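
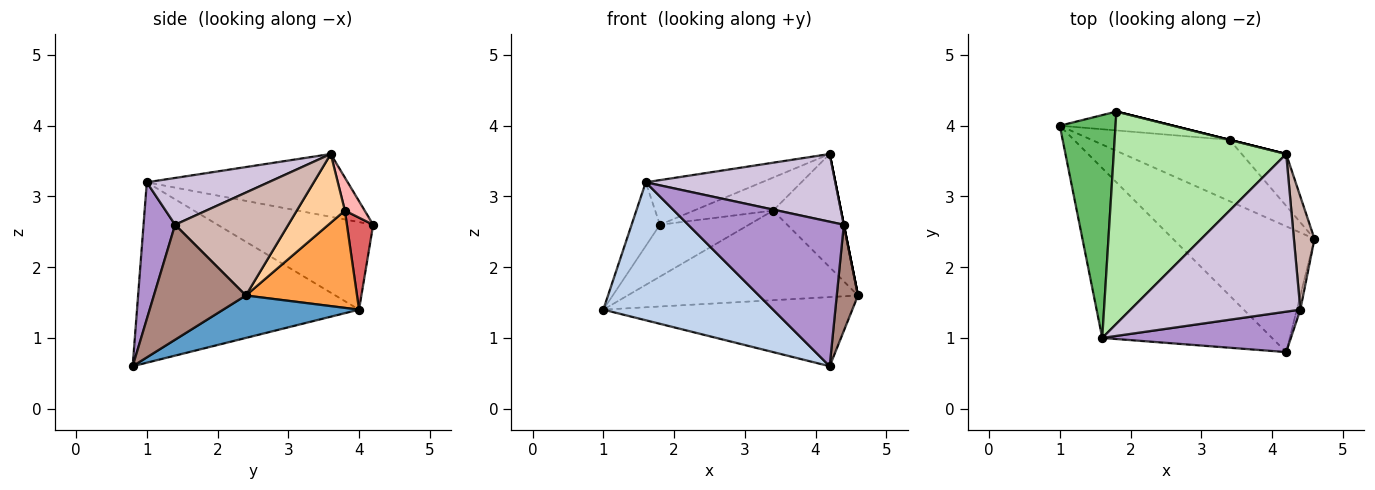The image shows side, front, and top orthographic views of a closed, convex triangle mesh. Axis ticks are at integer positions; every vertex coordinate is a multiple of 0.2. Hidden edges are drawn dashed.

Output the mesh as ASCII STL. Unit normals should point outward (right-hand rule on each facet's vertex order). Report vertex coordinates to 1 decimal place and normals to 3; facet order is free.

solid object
 facet normal 0.254 0.466 -0.847
  outer loop
   vertex 4.2 0.8 0.6
   vertex 1.0 4.0 1.4
   vertex 4.6 2.4 1.6
  endloop
 endfacet
 facet normal -0.636 -0.487 -0.599
  outer loop
   vertex 1.6 1.0 3.2
   vertex 1.0 4.0 1.4
   vertex 4.2 0.8 0.6
  endloop
 endfacet
 facet normal 0.370 0.767 -0.525
  outer loop
   vertex 3.4 3.8 2.8
   vertex 4.6 2.4 1.6
   vertex 1.0 4.0 1.4
  endloop
 endfacet
 facet normal 0.541 0.764 -0.350
  outer loop
   vertex 3.4 3.8 2.8
   vertex 4.2 3.6 3.6
   vertex 4.6 2.4 1.6
  endloop
 endfacet
 facet normal -0.834 0.152 0.531
  outer loop
   vertex 1.8 4.2 2.6
   vertex 1.0 4.0 1.4
   vertex 1.6 1.0 3.2
  endloop
 endfacet
 facet normal -0.336 0.194 0.922
  outer loop
   vertex 1.8 4.2 2.6
   vertex 1.6 1.0 3.2
   vertex 4.2 3.6 3.6
  endloop
 endfacet
 facet normal 0.268 0.906 -0.329
  outer loop
   vertex 1.8 4.2 2.6
   vertex 3.4 3.8 2.8
   vertex 1.0 4.0 1.4
  endloop
 endfacet
 facet normal 0.243 0.970 0.000
  outer loop
   vertex 1.8 4.2 2.6
   vertex 4.2 3.6 3.6
   vertex 3.4 3.8 2.8
  endloop
 endfacet
 facet normal 0.192 -0.945 0.264
  outer loop
   vertex 4.4 1.4 2.6
   vertex 1.6 1.0 3.2
   vertex 4.2 0.8 0.6
  endloop
 endfacet
 facet normal 0.246 -0.383 0.891
  outer loop
   vertex 4.4 1.4 2.6
   vertex 4.2 3.6 3.6
   vertex 1.6 1.0 3.2
  endloop
 endfacet
 facet normal 0.974 -0.225 -0.030
  outer loop
   vertex 4.4 1.4 2.6
   vertex 4.2 0.8 0.6
   vertex 4.6 2.4 1.6
  endloop
 endfacet
 facet normal 0.981 0.000 0.196
  outer loop
   vertex 4.4 1.4 2.6
   vertex 4.6 2.4 1.6
   vertex 4.2 3.6 3.6
  endloop
 endfacet
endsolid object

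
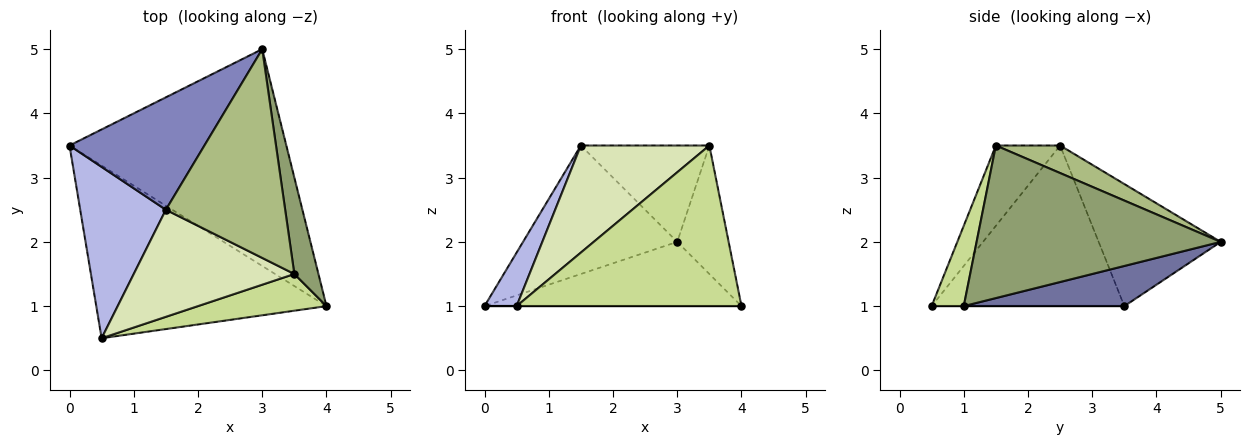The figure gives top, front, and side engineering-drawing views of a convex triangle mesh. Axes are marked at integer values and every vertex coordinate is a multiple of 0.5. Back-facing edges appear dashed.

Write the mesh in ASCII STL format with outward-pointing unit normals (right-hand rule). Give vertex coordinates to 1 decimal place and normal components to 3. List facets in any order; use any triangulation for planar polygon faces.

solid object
 facet normal 0.175 0.280 -0.944
  outer loop
   vertex 3.0 5.0 2.0
   vertex 4.0 1.0 1.0
   vertex 0.0 3.5 1.0
  endloop
 endfacet
 facet normal -0.512 0.647 0.566
  outer loop
   vertex 1.5 2.5 3.5
   vertex 3.0 5.0 2.0
   vertex 0.0 3.5 1.0
  endloop
 endfacet
 facet normal 0.000 0.000 -1.000
  outer loop
   vertex 0.5 0.5 1.0
   vertex 0.0 3.5 1.0
   vertex 4.0 1.0 1.0
  endloop
 endfacet
 facet normal -0.873 -0.145 0.466
  outer loop
   vertex 0.5 0.5 1.0
   vertex 1.5 2.5 3.5
   vertex 0.0 3.5 1.0
  endloop
 endfacet
 facet normal 0.967 0.204 0.153
  outer loop
   vertex 3.5 1.5 3.5
   vertex 4.0 1.0 1.0
   vertex 3.0 5.0 2.0
  endloop
 endfacet
 facet normal 0.205 0.410 0.889
  outer loop
   vertex 3.5 1.5 3.5
   vertex 3.0 5.0 2.0
   vertex 1.5 2.5 3.5
  endloop
 endfacet
 facet normal 0.138 -0.966 0.221
  outer loop
   vertex 3.5 1.5 3.5
   vertex 0.5 0.5 1.0
   vertex 4.0 1.0 1.0
  endloop
 endfacet
 facet normal -0.333 -0.667 0.667
  outer loop
   vertex 3.5 1.5 3.5
   vertex 1.5 2.5 3.5
   vertex 0.5 0.5 1.0
  endloop
 endfacet
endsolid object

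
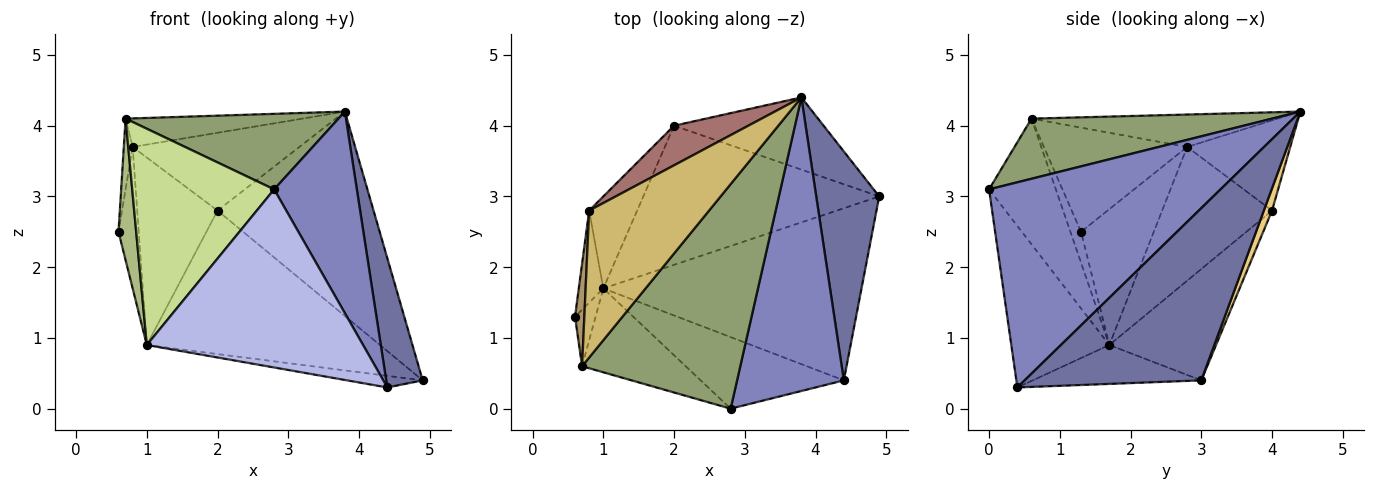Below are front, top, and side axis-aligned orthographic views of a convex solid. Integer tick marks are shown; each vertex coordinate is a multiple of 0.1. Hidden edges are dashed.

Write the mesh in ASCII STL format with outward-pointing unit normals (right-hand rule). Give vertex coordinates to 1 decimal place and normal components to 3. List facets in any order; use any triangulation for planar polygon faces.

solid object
 facet normal 0.922 -0.190 0.337
  outer loop
   vertex 3.8 4.4 4.2
   vertex 4.4 0.4 0.3
   vertex 4.9 3.0 0.4
  endloop
 endfacet
 facet normal 0.846 -0.302 0.440
  outer loop
   vertex 2.8 0.0 3.1
   vertex 4.4 0.4 0.3
   vertex 3.8 4.4 4.2
  endloop
 endfacet
 facet normal -0.149 0.067 -0.987
  outer loop
   vertex 1.0 1.7 0.9
   vertex 4.9 3.0 0.4
   vertex 4.4 0.4 0.3
  endloop
 endfacet
 facet normal -0.388 -0.855 -0.344
  outer loop
   vertex 1.0 1.7 0.9
   vertex 4.4 0.4 0.3
   vertex 2.8 0.0 3.1
  endloop
 endfacet
 facet normal 0.339 -0.300 0.892
  outer loop
   vertex 0.7 0.6 4.1
   vertex 2.8 0.0 3.1
   vertex 3.8 4.4 4.2
  endloop
 endfacet
 facet normal -0.487 -0.811 -0.324
  outer loop
   vertex 0.7 0.6 4.1
   vertex 0.6 1.3 2.5
   vertex 1.0 1.7 0.9
  endloop
 endfacet
 facet normal -0.402 -0.854 -0.331
  outer loop
   vertex 0.7 0.6 4.1
   vertex 1.0 1.7 0.9
   vertex 2.8 0.0 3.1
  endloop
 endfacet
 facet normal -0.949 0.264 -0.171
  outer loop
   vertex 0.8 2.8 3.7
   vertex 1.0 1.7 0.9
   vertex 0.6 1.3 2.5
  endloop
 endfacet
 facet normal -0.994 0.061 0.089
  outer loop
   vertex 0.8 2.8 3.7
   vertex 0.6 1.3 2.5
   vertex 0.7 0.6 4.1
  endloop
 endfacet
 facet normal -0.256 0.184 0.949
  outer loop
   vertex 0.8 2.8 3.7
   vertex 0.7 0.6 4.1
   vertex 3.8 4.4 4.2
  endloop
 endfacet
 facet normal 0.049 0.942 -0.333
  outer loop
   vertex 2.0 4.0 2.8
   vertex 3.8 4.4 4.2
   vertex 4.9 3.0 0.4
  endloop
 endfacet
 facet normal -0.312 0.682 -0.661
  outer loop
   vertex 2.0 4.0 2.8
   vertex 4.9 3.0 0.4
   vertex 1.0 1.7 0.9
  endloop
 endfacet
 facet normal -0.483 0.781 0.397
  outer loop
   vertex 2.0 4.0 2.8
   vertex 0.8 2.8 3.7
   vertex 3.8 4.4 4.2
  endloop
 endfacet
 facet normal -0.775 0.567 -0.278
  outer loop
   vertex 2.0 4.0 2.8
   vertex 1.0 1.7 0.9
   vertex 0.8 2.8 3.7
  endloop
 endfacet
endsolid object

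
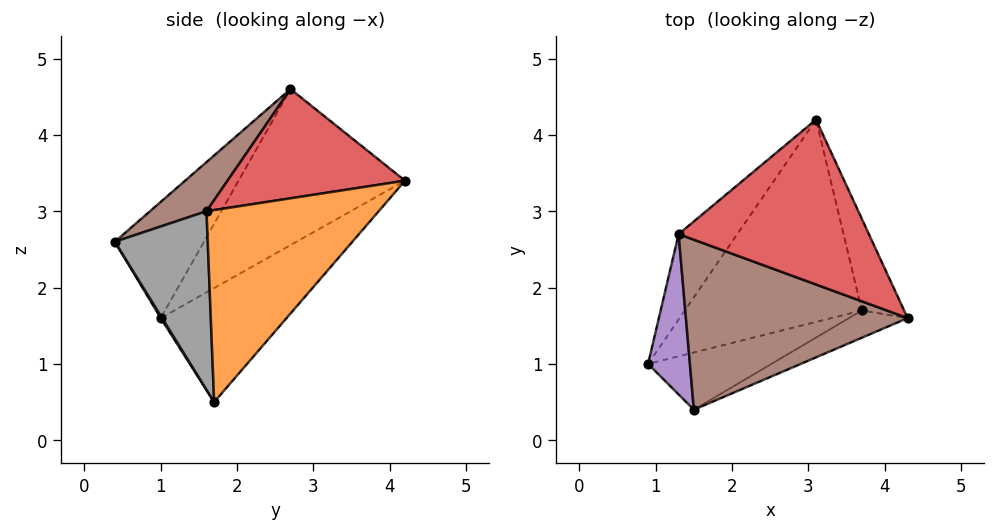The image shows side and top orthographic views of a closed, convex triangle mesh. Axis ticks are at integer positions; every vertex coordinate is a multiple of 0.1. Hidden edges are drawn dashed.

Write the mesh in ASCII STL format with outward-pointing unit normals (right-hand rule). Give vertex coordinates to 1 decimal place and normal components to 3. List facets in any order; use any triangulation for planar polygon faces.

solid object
 facet normal -0.414 0.646 -0.642
  outer loop
   vertex 3.7 1.7 0.5
   vertex 0.9 1.0 1.6
   vertex 3.1 4.2 3.4
  endloop
 endfacet
 facet normal 0.879 0.436 -0.194
  outer loop
   vertex 3.7 1.7 0.5
   vertex 3.1 4.2 3.4
   vertex 4.3 1.6 3.0
  endloop
 endfacet
 facet normal -0.716 0.644 -0.269
  outer loop
   vertex 1.3 2.7 4.6
   vertex 3.1 4.2 3.4
   vertex 0.9 1.0 1.6
  endloop
 endfacet
 facet normal 0.496 0.096 0.863
  outer loop
   vertex 1.3 2.7 4.6
   vertex 4.3 1.6 3.0
   vertex 3.1 4.2 3.4
  endloop
 endfacet
 facet normal -0.881 -0.352 0.317
  outer loop
   vertex 1.5 0.4 2.6
   vertex 1.3 2.7 4.6
   vertex 0.9 1.0 1.6
  endloop
 endfacet
 facet normal 0.166 -0.639 0.751
  outer loop
   vertex 1.5 0.4 2.6
   vertex 4.3 1.6 3.0
   vertex 1.3 2.7 4.6
  endloop
 endfacet
 facet normal 0.010 -0.855 -0.519
  outer loop
   vertex 1.5 0.4 2.6
   vertex 0.9 1.0 1.6
   vertex 3.7 1.7 0.5
  endloop
 endfacet
 facet normal 0.406 -0.904 -0.134
  outer loop
   vertex 1.5 0.4 2.6
   vertex 3.7 1.7 0.5
   vertex 4.3 1.6 3.0
  endloop
 endfacet
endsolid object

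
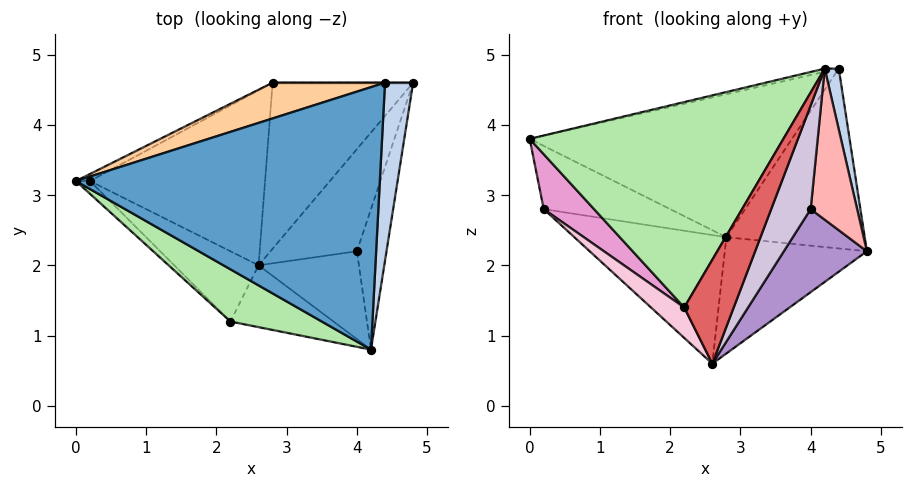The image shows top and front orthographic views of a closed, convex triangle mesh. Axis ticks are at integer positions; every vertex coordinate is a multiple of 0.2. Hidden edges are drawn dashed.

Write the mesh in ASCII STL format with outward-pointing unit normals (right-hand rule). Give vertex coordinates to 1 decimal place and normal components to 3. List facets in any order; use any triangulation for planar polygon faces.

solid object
 facet normal -0.225 0.012 0.974
  outer loop
   vertex 4.4 4.6 4.8
   vertex 0.0 3.2 3.8
   vertex 4.2 0.8 4.8
  endloop
 endfacet
 facet normal 0.987 -0.052 0.152
  outer loop
   vertex 4.4 4.6 4.8
   vertex 4.2 0.8 4.8
   vertex 4.8 4.6 2.2
  endloop
 endfacet
 facet normal -0.082 0.572 -0.816
  outer loop
   vertex 2.8 4.6 2.4
   vertex 4.8 4.6 2.2
   vertex 2.6 2.0 0.6
  endloop
 endfacet
 facet normal -0.342 0.912 0.228
  outer loop
   vertex 2.8 4.6 2.4
   vertex 0.0 3.2 3.8
   vertex 4.4 4.6 4.8
  endloop
 endfacet
 facet normal 0.000 1.000 0.000
  outer loop
   vertex 2.8 4.6 2.4
   vertex 4.4 4.6 4.8
   vertex 4.8 4.6 2.2
  endloop
 endfacet
 facet normal -0.522 -0.827 0.210
  outer loop
   vertex 2.2 1.2 1.4
   vertex 4.2 0.8 4.8
   vertex 0.0 3.2 3.8
  endloop
 endfacet
 facet normal 0.572 -0.705 -0.419
  outer loop
   vertex 2.2 1.2 1.4
   vertex 2.6 2.0 0.6
   vertex 4.2 0.8 4.8
  endloop
 endfacet
 facet normal 0.860 -0.374 -0.347
  outer loop
   vertex 4.0 2.2 2.8
   vertex 4.8 4.6 2.2
   vertex 4.2 0.8 4.8
  endloop
 endfacet
 facet normal 0.795 -0.383 -0.471
  outer loop
   vertex 4.0 2.2 2.8
   vertex 2.6 2.0 0.6
   vertex 4.8 4.6 2.2
  endloop
 endfacet
 facet normal 0.747 -0.507 -0.430
  outer loop
   vertex 4.0 2.2 2.8
   vertex 4.2 0.8 4.8
   vertex 2.6 2.0 0.6
  endloop
 endfacet
 facet normal -0.483 0.870 -0.097
  outer loop
   vertex 0.2 3.2 2.8
   vertex 0.0 3.2 3.8
   vertex 2.8 4.6 2.4
  endloop
 endfacet
 facet normal -0.405 0.541 -0.737
  outer loop
   vertex 0.2 3.2 2.8
   vertex 2.8 4.6 2.4
   vertex 2.6 2.0 0.6
  endloop
 endfacet
 facet normal -0.750 -0.645 -0.150
  outer loop
   vertex 0.2 3.2 2.8
   vertex 2.2 1.2 1.4
   vertex 0.0 3.2 3.8
  endloop
 endfacet
 facet normal -0.721 -0.276 -0.636
  outer loop
   vertex 0.2 3.2 2.8
   vertex 2.6 2.0 0.6
   vertex 2.2 1.2 1.4
  endloop
 endfacet
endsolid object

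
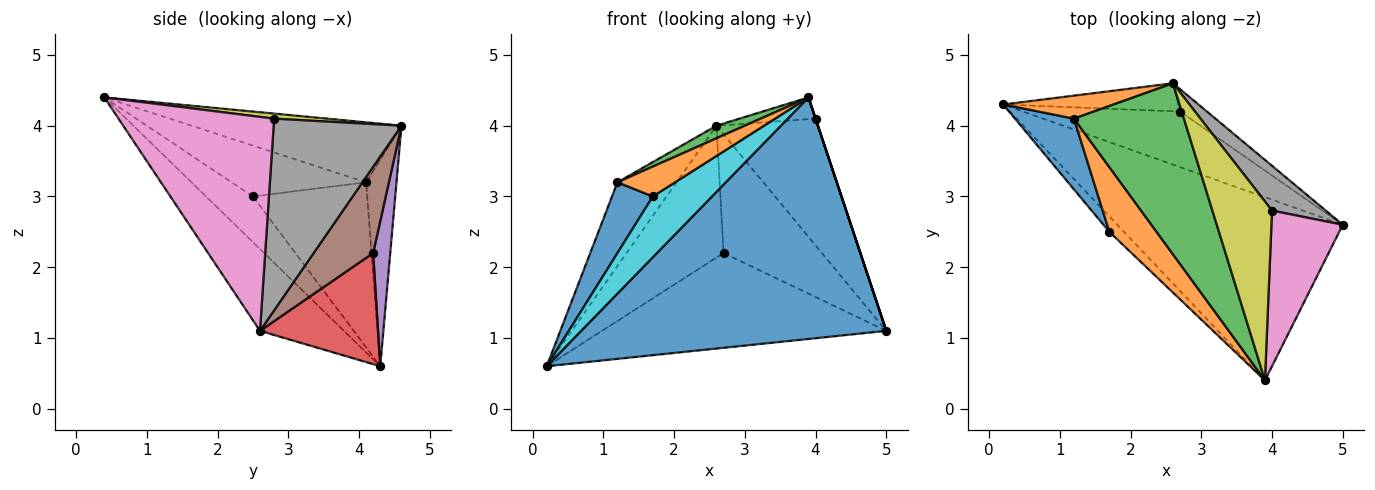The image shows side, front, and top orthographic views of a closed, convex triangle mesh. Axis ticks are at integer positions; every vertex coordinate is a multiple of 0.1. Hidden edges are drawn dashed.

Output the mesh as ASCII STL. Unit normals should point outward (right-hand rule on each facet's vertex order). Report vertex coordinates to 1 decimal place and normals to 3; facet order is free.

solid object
 facet normal -0.214 -0.778 -0.590
  outer loop
   vertex 3.9 0.4 4.4
   vertex 0.2 4.3 0.6
   vertex 5.0 2.6 1.1
  endloop
 endfacet
 facet normal -0.444 0.864 0.237
  outer loop
   vertex 1.2 4.1 3.2
   vertex 2.6 4.6 4.0
   vertex 0.2 4.3 0.6
  endloop
 endfacet
 facet normal -0.478 -0.064 0.876
  outer loop
   vertex 1.2 4.1 3.2
   vertex 3.9 0.4 4.4
   vertex 2.6 4.6 4.0
  endloop
 endfacet
 facet normal 0.337 0.812 -0.476
  outer loop
   vertex 2.7 4.2 2.2
   vertex 5.0 2.6 1.1
   vertex 0.2 4.3 0.6
  endloop
 endfacet
 facet normal 0.170 0.964 -0.205
  outer loop
   vertex 2.7 4.2 2.2
   vertex 0.2 4.3 0.6
   vertex 2.6 4.6 4.0
  endloop
 endfacet
 facet normal 0.511 0.845 -0.159
  outer loop
   vertex 2.7 4.2 2.2
   vertex 2.6 4.6 4.0
   vertex 5.0 2.6 1.1
  endloop
 endfacet
 facet normal 0.949 0.000 0.316
  outer loop
   vertex 4.0 2.8 4.1
   vertex 3.9 0.4 4.4
   vertex 5.0 2.6 1.1
  endloop
 endfacet
 facet normal 0.765 0.607 0.215
  outer loop
   vertex 4.0 2.8 4.1
   vertex 5.0 2.6 1.1
   vertex 2.6 4.6 4.0
  endloop
 endfacet
 facet normal 0.084 0.120 0.989
  outer loop
   vertex 4.0 2.8 4.1
   vertex 2.6 4.6 4.0
   vertex 3.9 0.4 4.4
  endloop
 endfacet
 facet normal -0.609 -0.769 -0.196
  outer loop
   vertex 1.7 2.5 3.0
   vertex 0.2 4.3 0.6
   vertex 3.9 0.4 4.4
  endloop
 endfacet
 facet normal -0.893 -0.319 0.319
  outer loop
   vertex 1.7 2.5 3.0
   vertex 1.2 4.1 3.2
   vertex 0.2 4.3 0.6
  endloop
 endfacet
 facet normal -0.699 -0.300 0.649
  outer loop
   vertex 1.7 2.5 3.0
   vertex 3.9 0.4 4.4
   vertex 1.2 4.1 3.2
  endloop
 endfacet
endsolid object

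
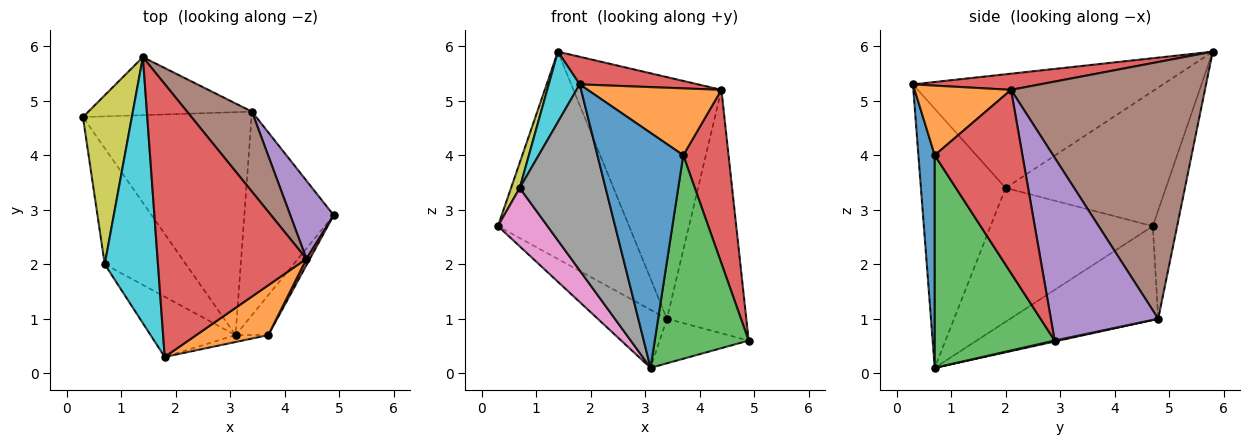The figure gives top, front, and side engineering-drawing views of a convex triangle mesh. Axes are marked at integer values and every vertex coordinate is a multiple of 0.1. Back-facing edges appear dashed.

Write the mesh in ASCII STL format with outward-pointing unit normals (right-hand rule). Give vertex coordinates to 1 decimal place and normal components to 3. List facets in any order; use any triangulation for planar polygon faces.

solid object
 facet normal -0.176 0.948 -0.265
  outer loop
   vertex 3.4 4.8 1.0
   vertex 0.3 4.7 2.7
   vertex 1.4 5.8 5.9
  endloop
 endfacet
 facet normal -0.474 0.222 -0.852
  outer loop
   vertex 3.4 4.8 1.0
   vertex 3.1 0.7 0.1
   vertex 0.3 4.7 2.7
  endloop
 endfacet
 facet normal 0.010 0.214 -0.977
  outer loop
   vertex 3.4 4.8 1.0
   vertex 4.9 2.9 0.6
   vertex 3.1 0.7 0.1
  endloop
 endfacet
 facet normal 0.107 -0.100 0.989
  outer loop
   vertex 4.4 2.1 5.2
   vertex 1.4 5.8 5.9
   vertex 1.8 0.3 5.3
  endloop
 endfacet
 facet normal 0.790 0.584 0.187
  outer loop
   vertex 4.4 2.1 5.2
   vertex 4.9 2.9 0.6
   vertex 3.4 4.8 1.0
  endloop
 endfacet
 facet normal 0.779 0.595 0.197
  outer loop
   vertex 4.4 2.1 5.2
   vertex 3.4 4.8 1.0
   vertex 1.4 5.8 5.9
  endloop
 endfacet
 facet normal -0.827 -0.253 -0.502
  outer loop
   vertex 0.7 2.0 3.4
   vertex 0.3 4.7 2.7
   vertex 3.1 0.7 0.1
  endloop
 endfacet
 facet normal -0.684 -0.694 -0.224
  outer loop
   vertex 0.7 2.0 3.4
   vertex 3.1 0.7 0.1
   vertex 1.8 0.3 5.3
  endloop
 endfacet
 facet normal -0.939 -0.051 0.340
  outer loop
   vertex 0.7 2.0 3.4
   vertex 1.4 5.8 5.9
   vertex 0.3 4.7 2.7
  endloop
 endfacet
 facet normal -0.900 -0.111 0.421
  outer loop
   vertex 0.7 2.0 3.4
   vertex 1.8 0.3 5.3
   vertex 1.4 5.8 5.9
  endloop
 endfacet
 facet normal 0.187 -0.982 -0.029
  outer loop
   vertex 3.7 0.7 4.0
   vertex 1.8 0.3 5.3
   vertex 3.1 0.7 0.1
  endloop
 endfacet
 facet normal 0.500 -0.694 0.518
  outer loop
   vertex 3.7 0.7 4.0
   vertex 4.4 2.1 5.2
   vertex 1.8 0.3 5.3
  endloop
 endfacet
 facet normal 0.782 -0.612 -0.120
  outer loop
   vertex 3.7 0.7 4.0
   vertex 3.1 0.7 0.1
   vertex 4.9 2.9 0.6
  endloop
 endfacet
 facet normal 0.888 -0.459 0.017
  outer loop
   vertex 3.7 0.7 4.0
   vertex 4.9 2.9 0.6
   vertex 4.4 2.1 5.2
  endloop
 endfacet
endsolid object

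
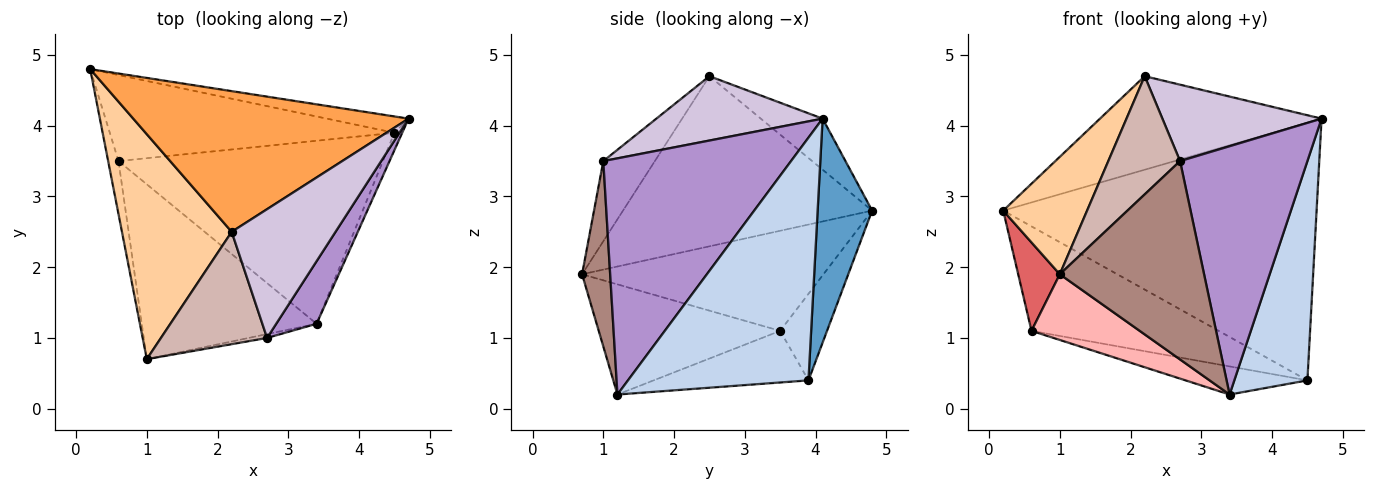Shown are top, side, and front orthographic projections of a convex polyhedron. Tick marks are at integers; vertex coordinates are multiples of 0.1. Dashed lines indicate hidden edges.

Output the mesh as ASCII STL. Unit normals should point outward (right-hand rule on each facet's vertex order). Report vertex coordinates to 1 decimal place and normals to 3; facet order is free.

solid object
 facet normal 0.171 0.983 -0.062
  outer loop
   vertex 4.5 3.9 0.4
   vertex 0.2 4.8 2.8
   vertex 4.7 4.1 4.1
  endloop
 endfacet
 facet normal 0.926 -0.375 -0.030
  outer loop
   vertex 4.5 3.9 0.4
   vertex 4.7 4.1 4.1
   vertex 3.4 1.2 0.2
  endloop
 endfacet
 facet normal -0.153 0.547 0.823
  outer loop
   vertex 2.2 2.5 4.7
   vertex 4.7 4.1 4.1
   vertex 0.2 4.8 2.8
  endloop
 endfacet
 facet normal -0.809 -0.272 0.522
  outer loop
   vertex 2.2 2.5 4.7
   vertex 0.2 4.8 2.8
   vertex 1.0 0.7 1.9
  endloop
 endfacet
 facet normal -0.190 0.758 -0.624
  outer loop
   vertex 0.6 3.5 1.1
   vertex 0.2 4.8 2.8
   vertex 4.5 3.9 0.4
  endloop
 endfacet
 facet normal -0.189 0.149 -0.970
  outer loop
   vertex 0.6 3.5 1.1
   vertex 4.5 3.9 0.4
   vertex 3.4 1.2 0.2
  endloop
 endfacet
 facet normal -0.980 -0.169 -0.101
  outer loop
   vertex 0.6 3.5 1.1
   vertex 1.0 0.7 1.9
   vertex 0.2 4.8 2.8
  endloop
 endfacet
 facet normal -0.508 -0.303 -0.806
  outer loop
   vertex 0.6 3.5 1.1
   vertex 3.4 1.2 0.2
   vertex 1.0 0.7 1.9
  endloop
 endfacet
 facet normal 0.819 -0.556 0.140
  outer loop
   vertex 2.7 1.0 3.5
   vertex 3.4 1.2 0.2
   vertex 4.7 4.1 4.1
  endloop
 endfacet
 facet normal 0.470 -0.450 0.759
  outer loop
   vertex 2.7 1.0 3.5
   vertex 4.7 4.1 4.1
   vertex 2.2 2.5 4.7
  endloop
 endfacet
 facet normal 0.191 -0.981 -0.019
  outer loop
   vertex 2.7 1.0 3.5
   vertex 1.0 0.7 1.9
   vertex 3.4 1.2 0.2
  endloop
 endfacet
 facet normal -0.462 -0.643 0.611
  outer loop
   vertex 2.7 1.0 3.5
   vertex 2.2 2.5 4.7
   vertex 1.0 0.7 1.9
  endloop
 endfacet
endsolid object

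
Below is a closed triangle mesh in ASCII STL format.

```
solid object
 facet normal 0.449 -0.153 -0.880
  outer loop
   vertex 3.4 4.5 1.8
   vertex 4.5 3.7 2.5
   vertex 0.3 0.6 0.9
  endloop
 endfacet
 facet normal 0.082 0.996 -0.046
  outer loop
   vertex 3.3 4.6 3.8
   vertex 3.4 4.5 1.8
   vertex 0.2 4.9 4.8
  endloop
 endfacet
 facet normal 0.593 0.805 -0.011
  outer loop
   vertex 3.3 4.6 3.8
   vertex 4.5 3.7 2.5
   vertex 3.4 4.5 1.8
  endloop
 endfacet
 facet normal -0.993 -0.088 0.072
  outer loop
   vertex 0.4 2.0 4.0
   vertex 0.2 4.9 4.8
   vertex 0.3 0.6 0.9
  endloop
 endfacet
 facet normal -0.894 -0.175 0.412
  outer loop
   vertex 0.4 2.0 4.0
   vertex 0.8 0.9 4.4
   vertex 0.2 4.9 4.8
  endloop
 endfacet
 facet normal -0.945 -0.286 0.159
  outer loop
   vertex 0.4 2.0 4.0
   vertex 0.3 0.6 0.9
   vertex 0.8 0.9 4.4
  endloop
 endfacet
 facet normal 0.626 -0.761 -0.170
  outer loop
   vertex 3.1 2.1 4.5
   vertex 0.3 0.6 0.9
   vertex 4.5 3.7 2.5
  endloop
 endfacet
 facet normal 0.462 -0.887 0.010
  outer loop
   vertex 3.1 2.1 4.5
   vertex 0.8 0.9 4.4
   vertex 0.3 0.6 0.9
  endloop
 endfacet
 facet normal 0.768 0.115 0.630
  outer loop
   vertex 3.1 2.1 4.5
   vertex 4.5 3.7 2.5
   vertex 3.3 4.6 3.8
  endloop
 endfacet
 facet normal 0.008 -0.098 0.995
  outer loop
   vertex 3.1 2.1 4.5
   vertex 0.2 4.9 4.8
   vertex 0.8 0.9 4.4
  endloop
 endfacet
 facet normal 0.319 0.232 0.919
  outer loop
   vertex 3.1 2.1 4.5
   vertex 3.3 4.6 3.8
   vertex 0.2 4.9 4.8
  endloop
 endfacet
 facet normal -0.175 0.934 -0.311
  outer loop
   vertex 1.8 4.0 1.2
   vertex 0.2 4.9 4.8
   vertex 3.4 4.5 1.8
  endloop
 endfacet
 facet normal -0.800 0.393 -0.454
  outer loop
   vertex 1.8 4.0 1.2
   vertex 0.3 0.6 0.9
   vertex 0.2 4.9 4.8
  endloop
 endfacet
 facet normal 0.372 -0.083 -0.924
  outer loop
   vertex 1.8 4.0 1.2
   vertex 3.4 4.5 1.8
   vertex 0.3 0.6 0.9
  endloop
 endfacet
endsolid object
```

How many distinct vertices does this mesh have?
9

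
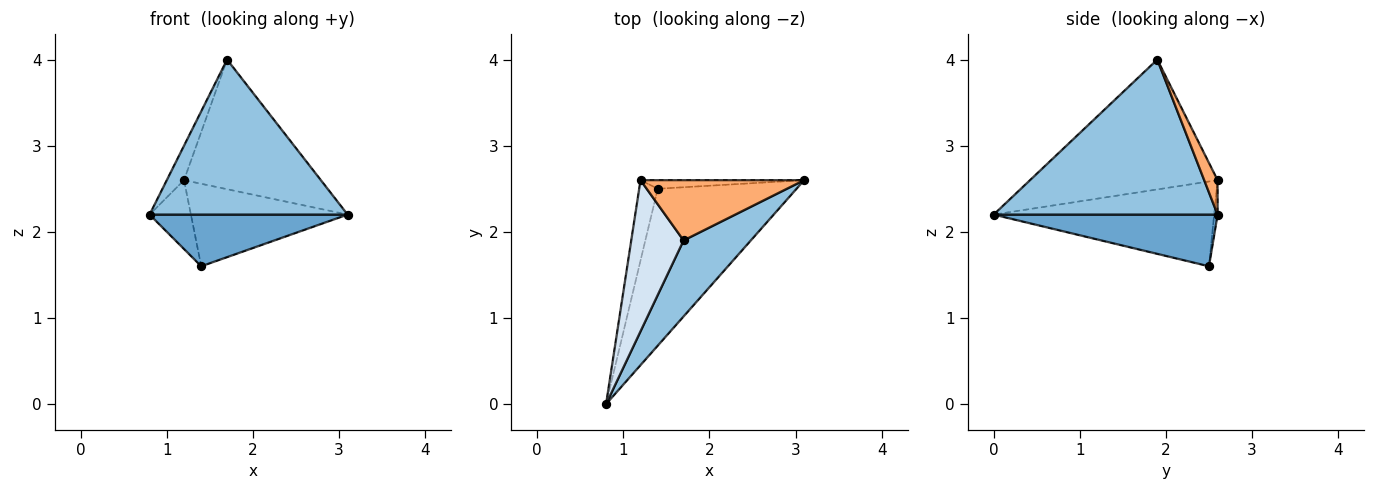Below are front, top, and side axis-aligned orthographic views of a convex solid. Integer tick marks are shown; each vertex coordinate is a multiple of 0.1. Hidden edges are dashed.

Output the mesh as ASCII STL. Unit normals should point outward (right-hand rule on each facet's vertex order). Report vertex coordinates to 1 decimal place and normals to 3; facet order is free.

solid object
 facet normal 0.333 -0.295 -0.895
  outer loop
   vertex 1.4 2.5 1.6
   vertex 3.1 2.6 2.2
   vertex 0.8 0.0 2.2
  endloop
 endfacet
 facet normal 0.712 -0.630 0.309
  outer loop
   vertex 1.7 1.9 4.0
   vertex 0.8 0.0 2.2
   vertex 3.1 2.6 2.2
  endloop
 endfacet
 facet normal -0.961 0.180 -0.210
  outer loop
   vertex 1.2 2.6 2.6
   vertex 1.4 2.5 1.6
   vertex 0.8 0.0 2.2
  endloop
 endfacet
 facet normal -0.924 0.085 0.372
  outer loop
   vertex 1.2 2.6 2.6
   vertex 0.8 0.0 2.2
   vertex 1.7 1.9 4.0
  endloop
 endfacet
 facet normal -0.022 0.994 -0.104
  outer loop
   vertex 1.2 2.6 2.6
   vertex 3.1 2.6 2.2
   vertex 1.4 2.5 1.6
  endloop
 endfacet
 facet normal 0.088 0.903 0.420
  outer loop
   vertex 1.2 2.6 2.6
   vertex 1.7 1.9 4.0
   vertex 3.1 2.6 2.2
  endloop
 endfacet
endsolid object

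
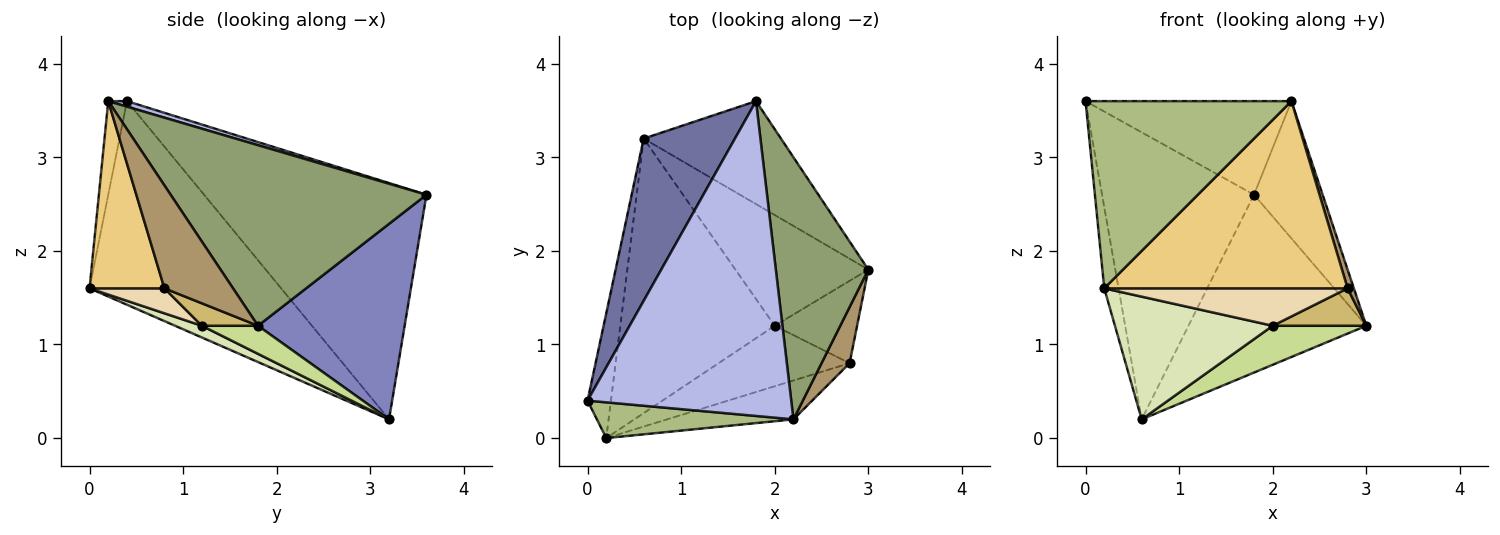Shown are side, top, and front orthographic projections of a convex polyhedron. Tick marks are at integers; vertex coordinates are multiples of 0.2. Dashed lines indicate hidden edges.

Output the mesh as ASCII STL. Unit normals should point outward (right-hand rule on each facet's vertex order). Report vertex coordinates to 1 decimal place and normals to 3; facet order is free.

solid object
 facet normal -0.787 0.537 0.304
  outer loop
   vertex 1.8 3.6 2.6
   vertex 0.6 3.2 0.2
   vertex 0.0 0.4 3.6
  endloop
 endfacet
 facet normal 0.581 0.704 -0.408
  outer loop
   vertex 1.8 3.6 2.6
   vertex 3.0 1.8 1.2
   vertex 0.6 3.2 0.2
  endloop
 endfacet
 facet normal -0.991 0.074 -0.114
  outer loop
   vertex 0.2 0.0 1.6
   vertex 0.0 0.4 3.6
   vertex 0.6 3.2 0.2
  endloop
 endfacet
 facet normal 0.026 0.285 0.958
  outer loop
   vertex 2.2 0.2 3.6
   vertex 1.8 3.6 2.6
   vertex 0.0 0.4 3.6
  endloop
 endfacet
 facet normal 0.866 0.232 0.443
  outer loop
   vertex 2.2 0.2 3.6
   vertex 3.0 1.8 1.2
   vertex 1.8 3.6 2.6
  endloop
 endfacet
 facet normal -0.089 -0.978 0.187
  outer loop
   vertex 2.2 0.2 3.6
   vertex 0.0 0.4 3.6
   vertex 0.2 0.0 1.6
  endloop
 endfacet
 facet normal 0.195 -0.326 -0.925
  outer loop
   vertex 2.0 1.2 1.2
   vertex 0.6 3.2 0.2
   vertex 3.0 1.8 1.2
  endloop
 endfacet
 facet normal 0.069 -0.407 -0.911
  outer loop
   vertex 2.0 1.2 1.2
   vertex 0.2 0.0 1.6
   vertex 0.6 3.2 0.2
  endloop
 endfacet
 facet normal 0.961 -0.087 0.262
  outer loop
   vertex 2.8 0.8 1.6
   vertex 3.0 1.8 1.2
   vertex 2.2 0.2 3.6
  endloop
 endfacet
 facet normal 0.241 -0.402 -0.884
  outer loop
   vertex 2.8 0.8 1.6
   vertex 2.0 1.2 1.2
   vertex 3.0 1.8 1.2
  endloop
 endfacet
 facet normal 0.288 -0.937 -0.195
  outer loop
   vertex 2.8 0.8 1.6
   vertex 2.2 0.2 3.6
   vertex 0.2 0.0 1.6
  endloop
 endfacet
 facet normal 0.160 -0.520 -0.839
  outer loop
   vertex 2.8 0.8 1.6
   vertex 0.2 0.0 1.6
   vertex 2.0 1.2 1.2
  endloop
 endfacet
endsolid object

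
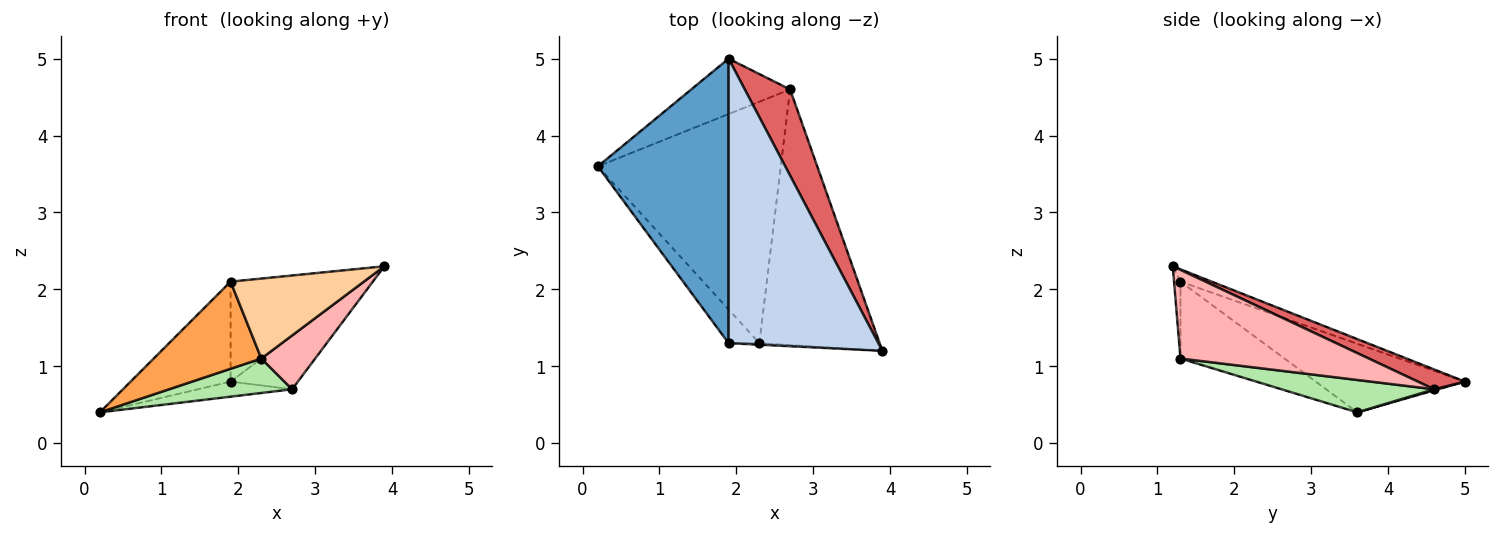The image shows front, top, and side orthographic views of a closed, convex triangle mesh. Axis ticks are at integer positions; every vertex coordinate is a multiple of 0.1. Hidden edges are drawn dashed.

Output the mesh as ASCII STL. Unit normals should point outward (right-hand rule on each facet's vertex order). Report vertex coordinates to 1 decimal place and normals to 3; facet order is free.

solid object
 facet normal -0.444 0.297 0.846
  outer loop
   vertex 1.9 1.3 2.1
   vertex 1.9 5.0 0.8
   vertex 0.2 3.6 0.4
  endloop
 endfacet
 facet normal -0.078 0.330 0.941
  outer loop
   vertex 1.9 1.3 2.1
   vertex 3.9 1.2 2.3
   vertex 1.9 5.0 0.8
  endloop
 endfacet
 facet normal -0.670 -0.693 -0.268
  outer loop
   vertex 1.9 1.3 2.1
   vertex 0.2 3.6 0.4
   vertex 2.3 1.3 1.1
  endloop
 endfacet
 facet normal -0.048 -0.999 -0.019
  outer loop
   vertex 1.9 1.3 2.1
   vertex 2.3 1.3 1.1
   vertex 3.9 1.2 2.3
  endloop
 endfacet
 facet normal 0.011 0.263 -0.965
  outer loop
   vertex 2.7 4.6 0.7
   vertex 0.2 3.6 0.4
   vertex 1.9 5.0 0.8
  endloop
 endfacet
 facet normal 0.173 -0.139 -0.975
  outer loop
   vertex 2.7 4.6 0.7
   vertex 2.3 1.3 1.1
   vertex 0.2 3.6 0.4
  endloop
 endfacet
 facet normal 0.348 0.497 0.795
  outer loop
   vertex 2.7 4.6 0.7
   vertex 1.9 5.0 0.8
   vertex 3.9 1.2 2.3
  endloop
 endfacet
 facet normal 0.585 -0.167 -0.794
  outer loop
   vertex 2.7 4.6 0.7
   vertex 3.9 1.2 2.3
   vertex 2.3 1.3 1.1
  endloop
 endfacet
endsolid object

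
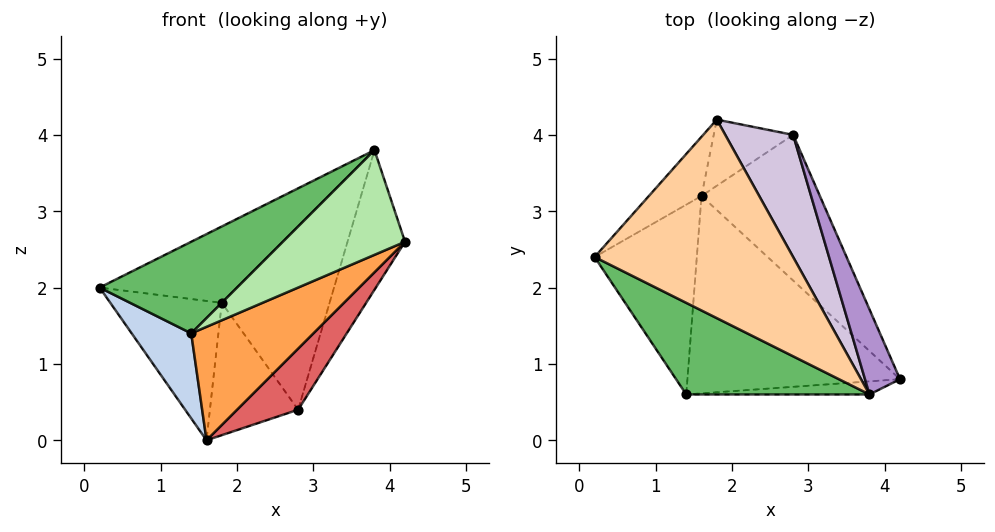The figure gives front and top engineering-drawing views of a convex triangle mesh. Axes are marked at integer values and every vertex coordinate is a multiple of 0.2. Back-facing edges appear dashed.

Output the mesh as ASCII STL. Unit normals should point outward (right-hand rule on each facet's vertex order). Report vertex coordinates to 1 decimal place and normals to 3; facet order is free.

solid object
 facet normal -0.735 0.624 -0.265
  outer loop
   vertex 1.6 3.2 0.0
   vertex 0.2 2.4 2.0
   vertex 1.8 4.2 1.8
  endloop
 endfacet
 facet normal -0.731 -0.279 -0.623
  outer loop
   vertex 1.4 0.6 1.4
   vertex 0.2 2.4 2.0
   vertex 1.6 3.2 0.0
  endloop
 endfacet
 facet normal 0.377 -0.461 -0.803
  outer loop
   vertex 1.4 0.6 1.4
   vertex 1.6 3.2 0.0
   vertex 4.2 0.8 2.6
  endloop
 endfacet
 facet normal -0.276 0.345 0.897
  outer loop
   vertex 3.8 0.6 3.8
   vertex 1.8 4.2 1.8
   vertex 0.2 2.4 2.0
  endloop
 endfacet
 facet normal -0.577 -0.577 0.577
  outer loop
   vertex 3.8 0.6 3.8
   vertex 0.2 2.4 2.0
   vertex 1.4 0.6 1.4
  endloop
 endfacet
 facet normal 0.123 -0.985 -0.123
  outer loop
   vertex 3.8 0.6 3.8
   vertex 1.4 0.6 1.4
   vertex 4.2 0.8 2.6
  endloop
 endfacet
 facet normal 0.492 -0.337 -0.803
  outer loop
   vertex 2.8 4.0 0.4
   vertex 4.2 0.8 2.6
   vertex 1.6 3.2 0.0
  endloop
 endfacet
 facet normal -0.408 0.816 -0.408
  outer loop
   vertex 2.8 4.0 0.4
   vertex 1.6 3.2 0.0
   vertex 1.8 4.2 1.8
  endloop
 endfacet
 facet normal 0.750 0.565 0.344
  outer loop
   vertex 2.8 4.0 0.4
   vertex 3.8 0.6 3.8
   vertex 4.2 0.8 2.6
  endloop
 endfacet
 facet normal 0.686 0.605 0.404
  outer loop
   vertex 2.8 4.0 0.4
   vertex 1.8 4.2 1.8
   vertex 3.8 0.6 3.8
  endloop
 endfacet
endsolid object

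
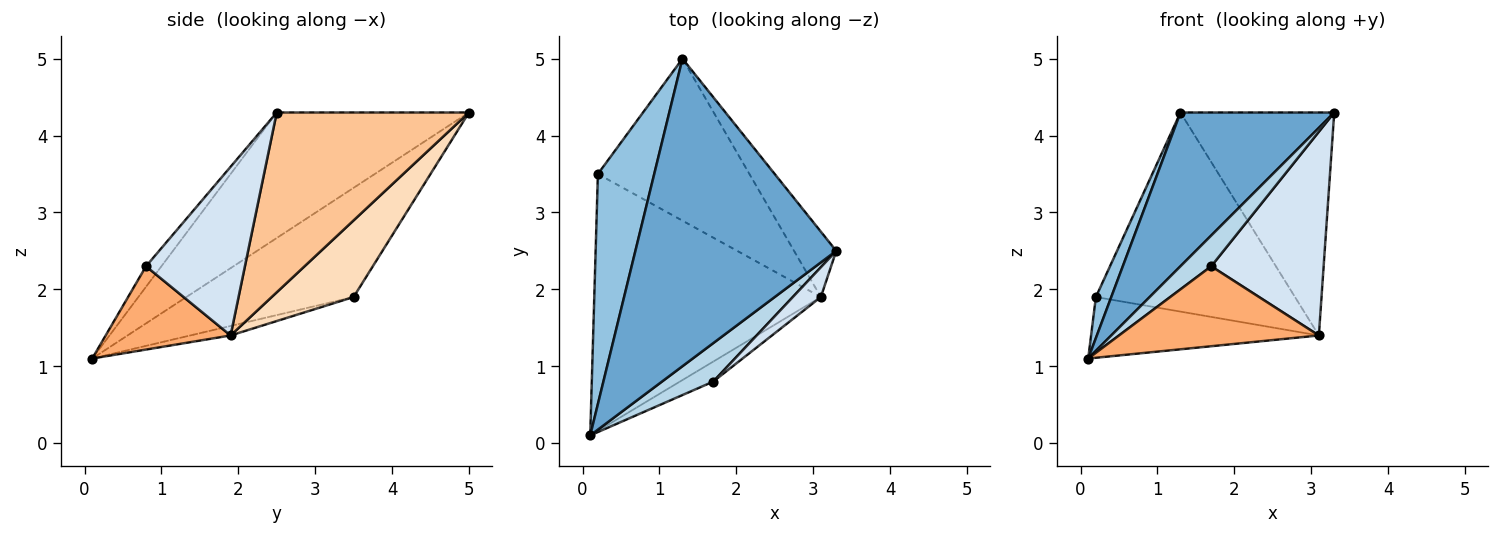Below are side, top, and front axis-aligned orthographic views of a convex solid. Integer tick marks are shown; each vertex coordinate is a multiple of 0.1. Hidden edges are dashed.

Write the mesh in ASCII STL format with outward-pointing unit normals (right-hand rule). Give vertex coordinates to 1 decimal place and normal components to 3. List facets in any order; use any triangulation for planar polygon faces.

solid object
 facet normal -0.488 -0.390 0.781
  outer loop
   vertex 1.3 5.0 4.3
   vertex 0.1 0.1 1.1
   vertex 3.3 2.5 4.3
  endloop
 endfacet
 facet normal -0.886 -0.081 0.457
  outer loop
   vertex 0.2 3.5 1.9
   vertex 0.1 0.1 1.1
   vertex 1.3 5.0 4.3
  endloop
 endfacet
 facet normal -0.298 -0.596 0.745
  outer loop
   vertex 1.7 0.8 2.3
   vertex 3.3 2.5 4.3
   vertex 0.1 0.1 1.1
  endloop
 endfacet
 facet normal 0.657 -0.746 0.109
  outer loop
   vertex 3.1 1.9 1.4
   vertex 3.3 2.5 4.3
   vertex 1.7 0.8 2.3
  endloop
 endfacet
 facet normal -0.041 0.230 -0.972
  outer loop
   vertex 3.1 1.9 1.4
   vertex 0.1 0.1 1.1
   vertex 0.2 3.5 1.9
  endloop
 endfacet
 facet normal 0.518 -0.830 -0.207
  outer loop
   vertex 3.1 1.9 1.4
   vertex 1.7 0.8 2.3
   vertex 0.1 0.1 1.1
  endloop
 endfacet
 facet normal 0.768 0.614 -0.180
  outer loop
   vertex 3.1 1.9 1.4
   vertex 1.3 5.0 4.3
   vertex 3.3 2.5 4.3
  endloop
 endfacet
 facet normal 0.304 0.739 -0.601
  outer loop
   vertex 3.1 1.9 1.4
   vertex 0.2 3.5 1.9
   vertex 1.3 5.0 4.3
  endloop
 endfacet
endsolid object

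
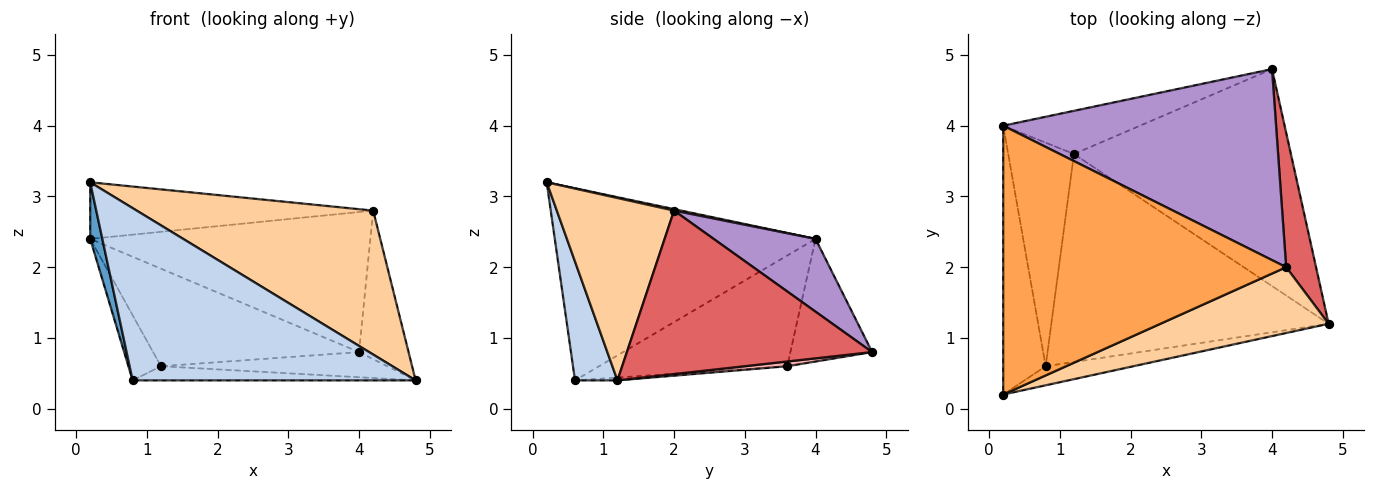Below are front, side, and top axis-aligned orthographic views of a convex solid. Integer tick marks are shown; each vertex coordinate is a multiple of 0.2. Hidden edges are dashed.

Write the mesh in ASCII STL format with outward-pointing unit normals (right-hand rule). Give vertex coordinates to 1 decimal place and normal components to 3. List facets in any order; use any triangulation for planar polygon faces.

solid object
 facet normal -0.975 -0.045 -0.216
  outer loop
   vertex 0.8 0.6 0.4
   vertex 0.2 0.2 3.2
   vertex 0.2 4.0 2.4
  endloop
 endfacet
 facet normal 0.147 -0.983 -0.109
  outer loop
   vertex 0.8 0.6 0.4
   vertex 4.8 1.2 0.4
   vertex 0.2 0.2 3.2
  endloop
 endfacet
 facet normal 0.005 0.206 0.979
  outer loop
   vertex 4.2 2.0 2.8
   vertex 0.2 4.0 2.4
   vertex 0.2 0.2 3.2
  endloop
 endfacet
 facet normal 0.411 -0.829 0.379
  outer loop
   vertex 4.2 2.0 2.8
   vertex 0.2 0.2 3.2
   vertex 4.8 1.2 0.4
  endloop
 endfacet
 facet normal -0.850 0.147 -0.505
  outer loop
   vertex 1.2 3.6 0.6
   vertex 0.8 0.6 0.4
   vertex 0.2 4.0 2.4
  endloop
 endfacet
 facet normal -0.010 0.068 -0.998
  outer loop
   vertex 1.2 3.6 0.6
   vertex 4.8 1.2 0.4
   vertex 0.8 0.6 0.4
  endloop
 endfacet
 facet normal 0.965 0.195 0.176
  outer loop
   vertex 4.0 4.8 0.8
   vertex 4.2 2.0 2.8
   vertex 4.8 1.2 0.4
  endloop
 endfacet
 facet normal 0.022 0.115 -0.993
  outer loop
   vertex 4.0 4.8 0.8
   vertex 4.8 1.2 0.4
   vertex 1.2 3.6 0.6
  endloop
 endfacet
 facet normal 0.210 0.578 0.788
  outer loop
   vertex 4.0 4.8 0.8
   vertex 0.2 4.0 2.4
   vertex 4.2 2.0 2.8
  endloop
 endfacet
 facet normal -0.341 0.860 -0.381
  outer loop
   vertex 4.0 4.8 0.8
   vertex 1.2 3.6 0.6
   vertex 0.2 4.0 2.4
  endloop
 endfacet
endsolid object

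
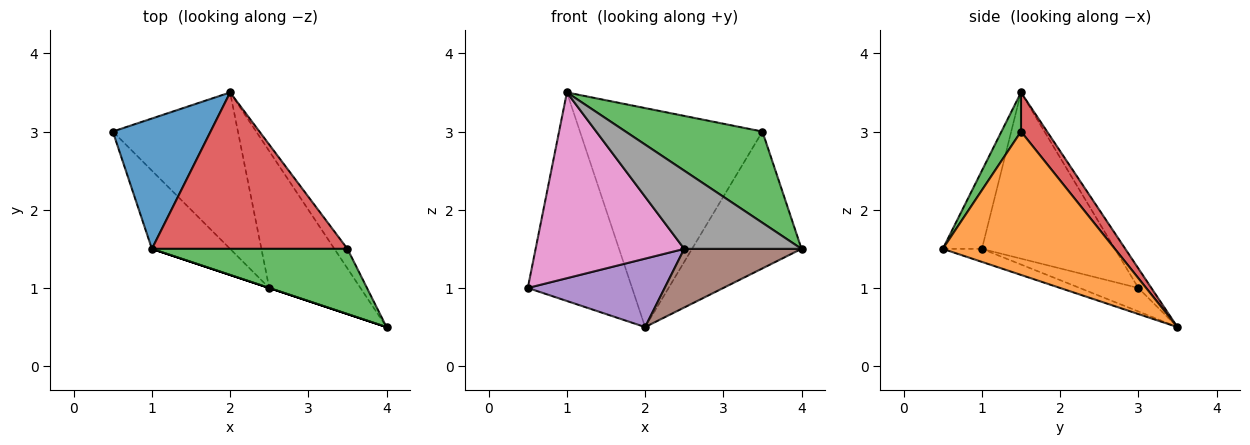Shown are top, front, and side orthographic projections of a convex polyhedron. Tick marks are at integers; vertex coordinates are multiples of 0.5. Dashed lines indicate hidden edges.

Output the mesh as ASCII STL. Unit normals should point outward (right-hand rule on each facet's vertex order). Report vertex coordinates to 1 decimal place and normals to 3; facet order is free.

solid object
 facet normal -0.105 0.843 0.527
  outer loop
   vertex 1.0 1.5 3.5
   vertex 2.0 3.5 0.5
   vertex 0.5 3.0 1.0
  endloop
 endfacet
 facet normal 0.841 0.535 -0.076
  outer loop
   vertex 3.5 1.5 3.0
   vertex 4.0 0.5 1.5
   vertex 2.0 3.5 0.5
  endloop
 endfacet
 facet normal 0.115 -0.808 0.577
  outer loop
   vertex 3.5 1.5 3.0
   vertex 1.0 1.5 3.5
   vertex 4.0 0.5 1.5
  endloop
 endfacet
 facet normal 0.115 0.808 0.577
  outer loop
   vertex 3.5 1.5 3.0
   vertex 2.0 3.5 0.5
   vertex 1.0 1.5 3.5
  endloop
 endfacet
 facet normal -0.169 -0.395 -0.903
  outer loop
   vertex 2.5 1.0 1.5
   vertex 0.5 3.0 1.0
   vertex 2.0 3.5 0.5
  endloop
 endfacet
 facet normal -0.130 -0.391 -0.911
  outer loop
   vertex 2.5 1.0 1.5
   vertex 2.0 3.5 0.5
   vertex 4.0 0.5 1.5
  endloop
 endfacet
 facet normal -0.636 -0.711 -0.299
  outer loop
   vertex 2.5 1.0 1.5
   vertex 1.0 1.5 3.5
   vertex 0.5 3.0 1.0
  endloop
 endfacet
 facet normal -0.316 -0.949 0.000
  outer loop
   vertex 2.5 1.0 1.5
   vertex 4.0 0.5 1.5
   vertex 1.0 1.5 3.5
  endloop
 endfacet
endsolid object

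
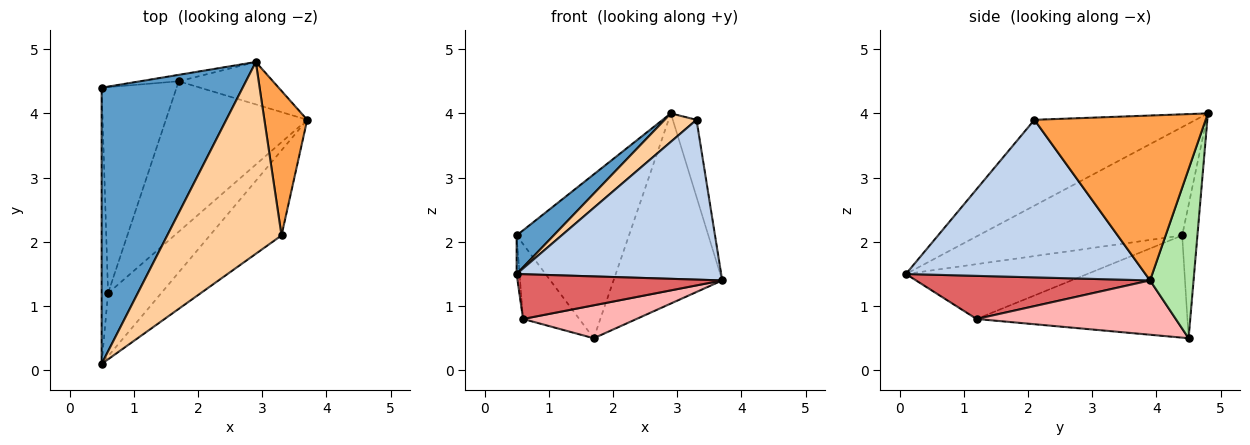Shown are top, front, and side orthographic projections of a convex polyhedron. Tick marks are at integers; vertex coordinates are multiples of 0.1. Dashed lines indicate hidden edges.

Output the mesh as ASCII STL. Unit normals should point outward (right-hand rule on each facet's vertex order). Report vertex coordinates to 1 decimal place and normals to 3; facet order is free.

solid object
 facet normal -0.606 -0.110 0.788
  outer loop
   vertex 2.9 4.8 4.0
   vertex 0.5 4.4 2.1
   vertex 0.5 0.1 1.5
  endloop
 endfacet
 facet normal 0.719 -0.614 -0.327
  outer loop
   vertex 3.3 2.1 3.9
   vertex 0.5 0.1 1.5
   vertex 3.7 3.9 1.4
  endloop
 endfacet
 facet normal 0.959 0.133 0.249
  outer loop
   vertex 3.3 2.1 3.9
   vertex 3.7 3.9 1.4
   vertex 2.9 4.8 4.0
  endloop
 endfacet
 facet normal -0.596 -0.118 0.794
  outer loop
   vertex 3.3 2.1 3.9
   vertex 2.9 4.8 4.0
   vertex 0.5 0.1 1.5
  endloop
 endfacet
 facet normal -0.134 0.990 -0.039
  outer loop
   vertex 1.7 4.5 0.5
   vertex 0.5 4.4 2.1
   vertex 2.9 4.8 4.0
  endloop
 endfacet
 facet normal 0.364 0.909 -0.203
  outer loop
   vertex 1.7 4.5 0.5
   vertex 2.9 4.8 4.0
   vertex 3.7 3.9 1.4
  endloop
 endfacet
 facet normal 0.552 -0.483 -0.680
  outer loop
   vertex 0.6 1.2 0.8
   vertex 3.7 3.9 1.4
   vertex 0.5 0.1 1.5
  endloop
 endfacet
 facet normal 0.351 -0.200 -0.915
  outer loop
   vertex 0.6 1.2 0.8
   vertex 1.7 4.5 0.5
   vertex 3.7 3.9 1.4
  endloop
 endfacet
 facet normal -0.993 0.016 -0.116
  outer loop
   vertex 0.6 1.2 0.8
   vertex 0.5 0.1 1.5
   vertex 0.5 4.4 2.1
  endloop
 endfacet
 facet normal -0.788 0.210 -0.578
  outer loop
   vertex 0.6 1.2 0.8
   vertex 0.5 4.4 2.1
   vertex 1.7 4.5 0.5
  endloop
 endfacet
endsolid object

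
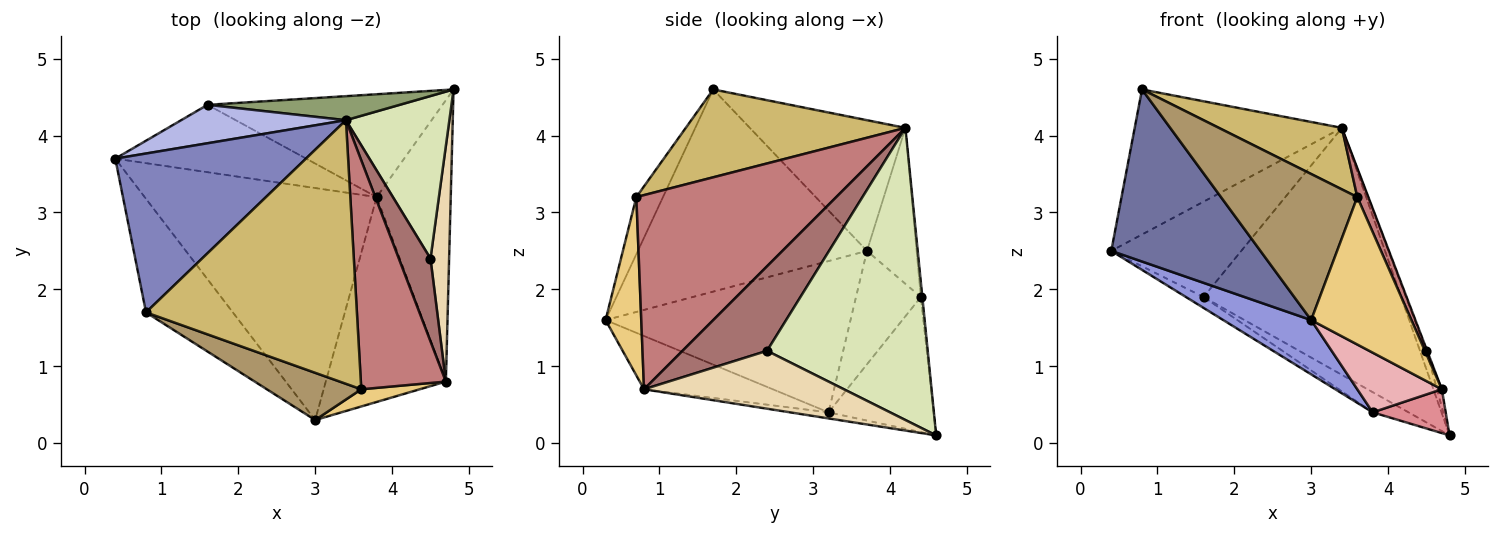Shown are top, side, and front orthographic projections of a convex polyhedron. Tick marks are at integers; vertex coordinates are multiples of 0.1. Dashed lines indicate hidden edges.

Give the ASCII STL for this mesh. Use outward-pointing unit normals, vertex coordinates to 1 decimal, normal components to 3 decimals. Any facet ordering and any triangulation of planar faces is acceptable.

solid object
 facet normal -0.789 -0.513 -0.339
  outer loop
   vertex 0.8 1.7 4.6
   vertex 0.4 3.7 2.5
   vertex 3.0 0.3 1.6
  endloop
 endfacet
 facet normal -0.452 0.602 0.659
  outer loop
   vertex 3.4 4.2 4.1
   vertex 0.4 3.7 2.5
   vertex 0.8 1.7 4.6
  endloop
 endfacet
 facet normal -0.536 -0.192 -0.822
  outer loop
   vertex 3.8 3.2 0.4
   vertex 3.0 0.3 1.6
   vertex 0.4 3.7 2.5
  endloop
 endfacet
 facet normal -0.334 0.874 0.353
  outer loop
   vertex 1.6 4.4 1.9
   vertex 0.4 3.7 2.5
   vertex 3.4 4.2 4.1
  endloop
 endfacet
 facet normal -0.008 0.995 0.097
  outer loop
   vertex 1.6 4.4 1.9
   vertex 3.4 4.2 4.1
   vertex 4.8 4.6 0.1
  endloop
 endfacet
 facet normal -0.506 0.137 -0.852
  outer loop
   vertex 1.6 4.4 1.9
   vertex 3.8 3.2 0.4
   vertex 0.4 3.7 2.5
  endloop
 endfacet
 facet normal -0.491 0.168 -0.855
  outer loop
   vertex 1.6 4.4 1.9
   vertex 4.8 4.6 0.1
   vertex 3.8 3.2 0.4
  endloop
 endfacet
 facet normal 0.942 0.038 0.334
  outer loop
   vertex 4.5 2.4 1.2
   vertex 4.8 4.6 0.1
   vertex 3.4 4.2 4.1
  endloop
 endfacet
 facet normal -0.183 -0.935 0.302
  outer loop
   vertex 3.6 0.7 3.2
   vertex 0.8 1.7 4.6
   vertex 3.0 0.3 1.6
  endloop
 endfacet
 facet normal 0.376 -0.211 0.902
  outer loop
   vertex 3.6 0.7 3.2
   vertex 3.4 4.2 4.1
   vertex 0.8 1.7 4.6
  endloop
 endfacet
 facet normal 0.333 -0.937 0.109
  outer loop
   vertex 4.7 0.8 0.7
   vertex 3.6 0.7 3.2
   vertex 3.0 0.3 1.6
  endloop
 endfacet
 facet normal 0.952 0.023 0.306
  outer loop
   vertex 4.7 0.8 0.7
   vertex 4.8 4.6 0.1
   vertex 4.5 2.4 1.2
  endloop
 endfacet
 facet normal 0.937 0.008 0.351
  outer loop
   vertex 4.7 0.8 0.7
   vertex 4.5 2.4 1.2
   vertex 3.4 4.2 4.1
  endloop
 endfacet
 facet normal 0.915 -0.051 0.401
  outer loop
   vertex 4.7 0.8 0.7
   vertex 3.4 4.2 4.1
   vertex 3.6 0.7 3.2
  endloop
 endfacet
 facet normal -0.081 -0.153 -0.985
  outer loop
   vertex 4.7 0.8 0.7
   vertex 3.8 3.2 0.4
   vertex 4.8 4.6 0.1
  endloop
 endfacet
 facet normal -0.392 -0.257 -0.883
  outer loop
   vertex 4.7 0.8 0.7
   vertex 3.0 0.3 1.6
   vertex 3.8 3.2 0.4
  endloop
 endfacet
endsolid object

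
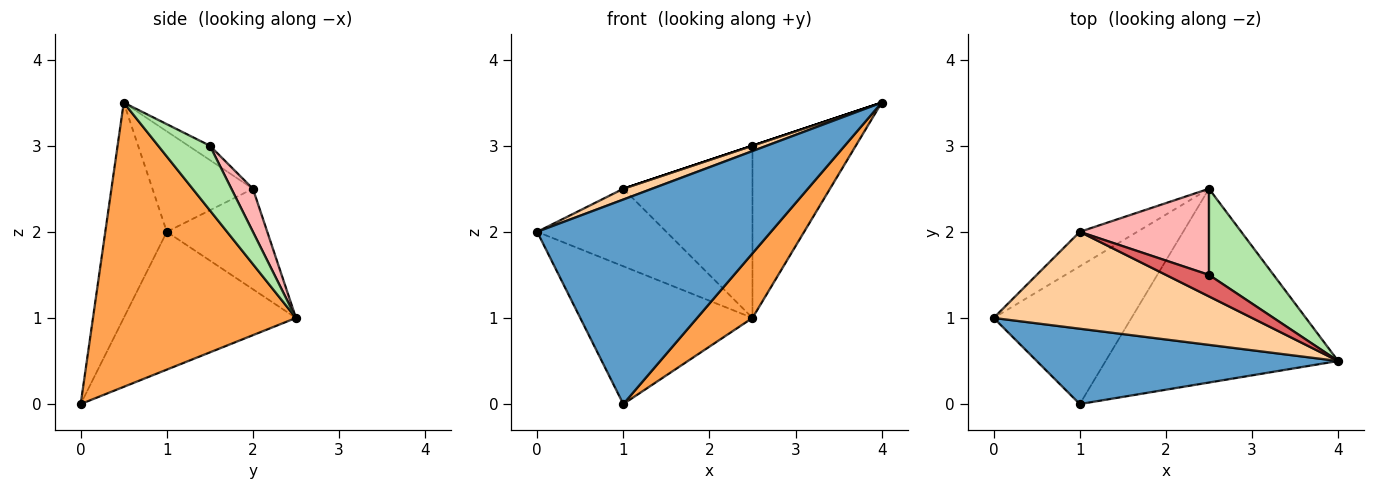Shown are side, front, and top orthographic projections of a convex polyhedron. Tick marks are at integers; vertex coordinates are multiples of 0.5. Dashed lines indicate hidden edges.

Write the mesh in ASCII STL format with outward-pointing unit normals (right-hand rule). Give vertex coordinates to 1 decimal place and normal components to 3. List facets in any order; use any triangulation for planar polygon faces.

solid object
 facet normal -0.240 -0.911 0.336
  outer loop
   vertex 1.0 0.0 0.0
   vertex 4.0 0.5 3.5
   vertex 0.0 1.0 2.0
  endloop
 endfacet
 facet normal -0.577 0.577 -0.577
  outer loop
   vertex 1.0 0.0 0.0
   vertex 0.0 1.0 2.0
   vertex 2.5 2.5 1.0
  endloop
 endfacet
 facet normal 0.757 -0.207 -0.620
  outer loop
   vertex 1.0 0.0 0.0
   vertex 2.5 2.5 1.0
   vertex 4.0 0.5 3.5
  endloop
 endfacet
 facet normal -0.361 -0.103 0.927
  outer loop
   vertex 1.0 2.0 2.5
   vertex 0.0 1.0 2.0
   vertex 4.0 0.5 3.5
  endloop
 endfacet
 facet normal -0.579 0.745 -0.331
  outer loop
   vertex 1.0 2.0 2.5
   vertex 2.5 2.5 1.0
   vertex 0.0 1.0 2.0
  endloop
 endfacet
 facet normal 0.408 0.816 0.408
  outer loop
   vertex 2.5 1.5 3.0
   vertex 4.0 0.5 3.5
   vertex 2.5 2.5 1.0
  endloop
 endfacet
 facet normal -0.316 0.000 0.949
  outer loop
   vertex 2.5 1.5 3.0
   vertex 1.0 2.0 2.5
   vertex 4.0 0.5 3.5
  endloop
 endfacet
 facet normal 0.147 0.885 0.442
  outer loop
   vertex 2.5 1.5 3.0
   vertex 2.5 2.5 1.0
   vertex 1.0 2.0 2.5
  endloop
 endfacet
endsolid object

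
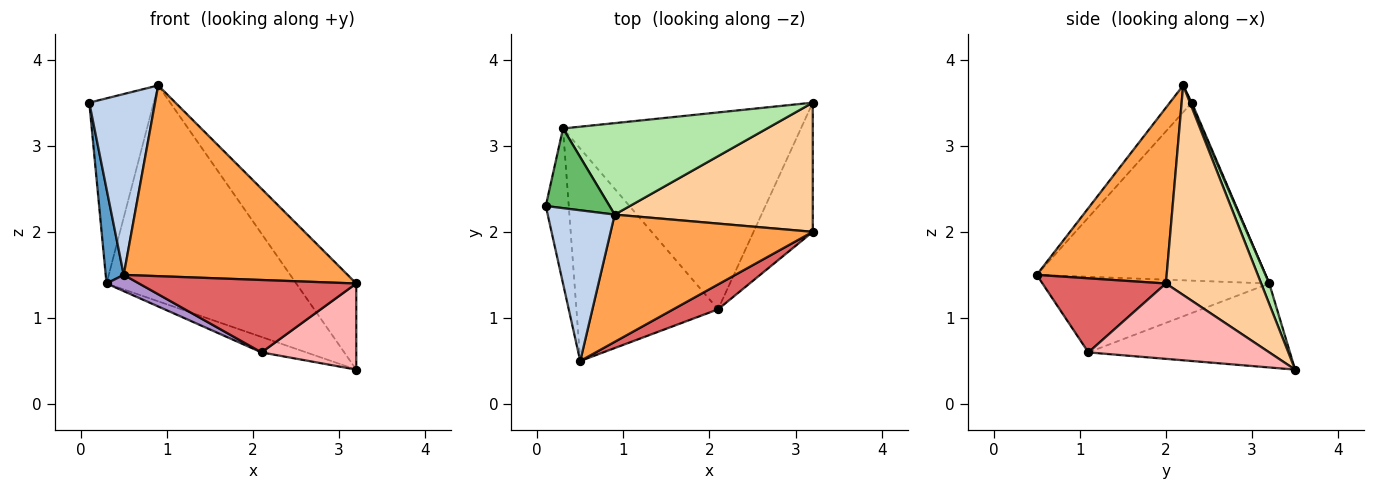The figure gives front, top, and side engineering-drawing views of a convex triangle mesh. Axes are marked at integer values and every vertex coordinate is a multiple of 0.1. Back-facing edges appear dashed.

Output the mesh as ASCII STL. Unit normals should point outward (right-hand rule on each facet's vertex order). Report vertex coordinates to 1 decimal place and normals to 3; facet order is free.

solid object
 facet normal -0.989 -0.078 -0.128
  outer loop
   vertex 0.3 3.2 1.4
   vertex 0.5 0.5 1.5
   vertex 0.1 2.3 3.5
  endloop
 endfacet
 facet normal -0.248 -0.744 0.620
  outer loop
   vertex 0.9 2.2 3.7
   vertex 0.1 2.3 3.5
   vertex 0.5 0.5 1.5
  endloop
 endfacet
 facet normal 0.435 -0.749 0.500
  outer loop
   vertex 0.9 2.2 3.7
   vertex 0.5 0.5 1.5
   vertex 3.2 2.0 1.4
  endloop
 endfacet
 facet normal 0.661 0.416 0.625
  outer loop
   vertex 0.9 2.2 3.7
   vertex 3.2 2.0 1.4
   vertex 3.2 3.5 0.4
  endloop
 endfacet
 facet normal 0.016 0.918 0.395
  outer loop
   vertex 0.9 2.2 3.7
   vertex 0.3 3.2 1.4
   vertex 0.1 2.3 3.5
  endloop
 endfacet
 facet normal 0.039 0.920 0.390
  outer loop
   vertex 0.9 2.2 3.7
   vertex 3.2 3.5 0.4
   vertex 0.3 3.2 1.4
  endloop
 endfacet
 facet normal 0.473 -0.833 0.286
  outer loop
   vertex 2.1 1.1 0.6
   vertex 3.2 2.0 1.4
   vertex 0.5 0.5 1.5
  endloop
 endfacet
 facet normal 0.727 -0.381 -0.571
  outer loop
   vertex 2.1 1.1 0.6
   vertex 3.2 3.5 0.4
   vertex 3.2 2.0 1.4
  endloop
 endfacet
 facet normal -0.470 -0.067 -0.880
  outer loop
   vertex 2.1 1.1 0.6
   vertex 0.5 0.5 1.5
   vertex 0.3 3.2 1.4
  endloop
 endfacet
 facet normal -0.332 0.074 -0.940
  outer loop
   vertex 2.1 1.1 0.6
   vertex 0.3 3.2 1.4
   vertex 3.2 3.5 0.4
  endloop
 endfacet
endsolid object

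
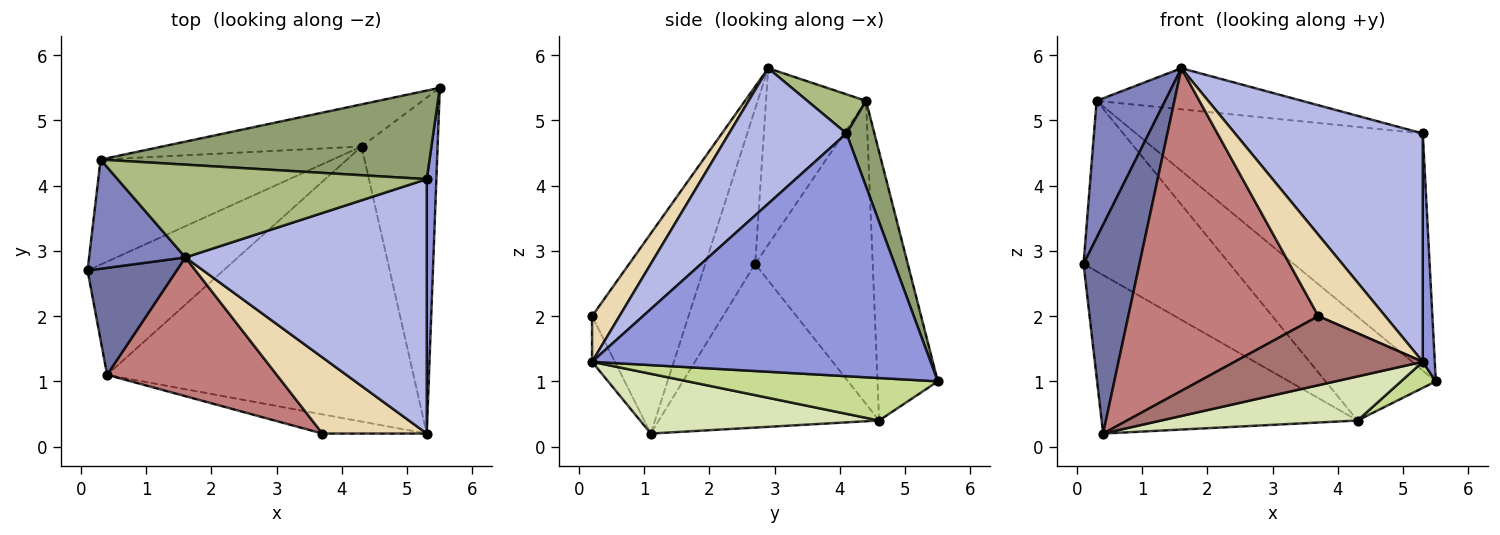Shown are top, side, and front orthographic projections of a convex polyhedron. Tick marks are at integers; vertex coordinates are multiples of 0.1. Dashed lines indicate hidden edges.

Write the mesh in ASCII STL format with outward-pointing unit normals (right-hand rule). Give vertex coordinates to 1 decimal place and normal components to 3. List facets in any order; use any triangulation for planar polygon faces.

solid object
 facet normal -0.622 -0.697 0.357
  outer loop
   vertex 0.4 1.1 0.2
   vertex 1.6 2.9 5.8
   vertex 0.1 2.7 2.8
  endloop
 endfacet
 facet normal -0.752 -0.515 0.411
  outer loop
   vertex 0.3 4.4 5.3
   vertex 0.1 2.7 2.8
   vertex 1.6 2.9 5.8
  endloop
 endfacet
 facet normal 0.999 -0.035 0.039
  outer loop
   vertex 5.3 4.1 4.8
   vertex 5.3 0.2 1.3
   vertex 5.5 5.5 1.0
  endloop
 endfacet
 facet normal 0.385 -0.616 0.687
  outer loop
   vertex 5.3 4.1 4.8
   vertex 1.6 2.9 5.8
   vertex 5.3 0.2 1.3
  endloop
 endfacet
 facet normal 0.091 0.933 0.348
  outer loop
   vertex 5.3 4.1 4.8
   vertex 5.5 5.5 1.0
   vertex 0.3 4.4 5.3
  endloop
 endfacet
 facet normal 0.115 0.402 0.908
  outer loop
   vertex 5.3 4.1 4.8
   vertex 0.3 4.4 5.3
   vertex 1.6 2.9 5.8
  endloop
 endfacet
 facet normal 0.486 -0.068 -0.871
  outer loop
   vertex 4.3 4.6 0.4
   vertex 5.5 5.5 1.0
   vertex 5.3 0.2 1.3
  endloop
 endfacet
 facet normal 0.189 -0.155 -0.970
  outer loop
   vertex 4.3 4.6 0.4
   vertex 5.3 0.2 1.3
   vertex 0.4 1.1 0.2
  endloop
 endfacet
 facet normal -0.574 0.666 -0.476
  outer loop
   vertex 4.3 4.6 0.4
   vertex 0.4 1.1 0.2
   vertex 0.1 2.7 2.8
  endloop
 endfacet
 facet normal -0.565 0.703 -0.433
  outer loop
   vertex 4.3 4.6 0.4
   vertex 0.1 2.7 2.8
   vertex 0.3 4.4 5.3
  endloop
 endfacet
 facet normal -0.452 0.826 -0.335
  outer loop
   vertex 4.3 4.6 0.4
   vertex 0.3 4.4 5.3
   vertex 5.5 5.5 1.0
  endloop
 endfacet
 facet normal 0.287 -0.699 0.655
  outer loop
   vertex 3.7 0.2 2.0
   vertex 5.3 0.2 1.3
   vertex 1.6 2.9 5.8
  endloop
 endfacet
 facet normal -0.116 -0.957 -0.266
  outer loop
   vertex 3.7 0.2 2.0
   vertex 0.4 1.1 0.2
   vertex 5.3 0.2 1.3
  endloop
 endfacet
 facet normal -0.422 -0.833 0.358
  outer loop
   vertex 3.7 0.2 2.0
   vertex 1.6 2.9 5.8
   vertex 0.4 1.1 0.2
  endloop
 endfacet
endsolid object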